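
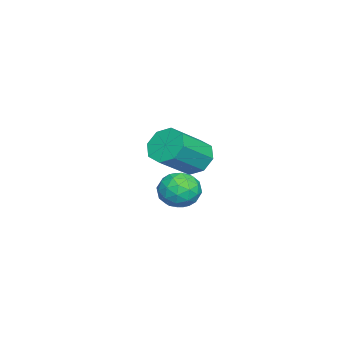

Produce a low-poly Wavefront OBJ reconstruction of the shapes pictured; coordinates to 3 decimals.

v 0.235 -1.925 2.629
v 0.925 -2.238 3.039
v -0.585 -2.382 3.661
v 0.105 -2.695 4.071
v -0.005 -1.843 4.001
v 0.502 -1.56 3.363
v -0.162 -3.06 3.337
v 0.345 -2.777 2.699
v 0.68 -2.94 3.477
v 0.777 -2.188 3.887
v -0.437 -2.432 2.813
v -0.34 -1.68 3.223
v 0.652 -2.042 2.744
v -0.312 -2.578 3.956
v -0.377 -2.078 3.915
v 0.029 -2.262 4.156
v 0.403 -1.643 2.934
v 0.809 -1.827 3.175
v 0.263 -1.595 3.74
v -0.469 -2.793 3.525
v -0.063 -2.977 3.766
v 0.311 -2.358 2.544
v 0.717 -2.542 2.785
v 0.077 -3.025 2.96
v 0.914 -2.638 3.242
v 0.432 -2.906 3.848
v 0.274 -3.121 3.417
v 0.572 -2.955 3.042
v 0.971 -2.196 3.483
v 0.489 -2.464 4.09
v 0.424 -1.963 4.048
v 0.722 -1.797 3.673
v 0.827 -2.608 3.74
v -0.149 -2.156 2.61
v -0.631 -2.424 3.217
v -0.382 -2.823 3.027
v -0.084 -2.657 2.652
v -0.092 -1.714 2.852
v -0.574 -1.982 3.458
v -0.232 -1.665 3.658
v 0.066 -1.499 3.283
v -0.487 -2.012 2.96
v -4.604 -2.873 2.839
v -4.059 -2.962 2.141
v -2.732 -3.797 3.283
v -3.276 -3.707 3.981
v -3.969 -2.371 2.468
v -2.642 -3.206 3.61
v -4.25 -2.074 3.012
v -2.923 -2.909 4.154
v -4.739 -2.245 3.455
v -3.412 -3.08 4.597
v -5.148 -2.783 3.537
v -3.821 -3.618 4.679
v -5.238 -3.374 3.21
v -3.911 -4.209 4.352
v -4.957 -3.671 2.666
v -3.63 -4.506 3.808
v -4.468 -3.5 2.223
v -3.141 -4.335 3.365
f 1 38 17
f 38 12 41
f 17 41 6
f 38 41 17
f 1 17 13
f 17 6 18
f 13 18 2
f 17 18 13
f 1 13 22
f 13 2 23
f 22 23 8
f 13 23 22
f 1 22 34
f 22 8 37
f 34 37 11
f 22 37 34
f 1 34 38
f 34 11 42
f 38 42 12
f 34 42 38
f 2 18 29
f 18 6 32
f 29 32 10
f 18 32 29
f 6 41 19
f 41 12 40
f 19 40 5
f 41 40 19
f 12 42 39
f 42 11 35
f 39 35 3
f 42 35 39
f 11 37 36
f 37 8 24
f 36 24 7
f 37 24 36
f 8 23 28
f 23 2 25
f 28 25 9
f 23 25 28
f 4 30 16
f 30 10 31
f 16 31 5
f 30 31 16
f 4 16 14
f 16 5 15
f 14 15 3
f 16 15 14
f 4 14 21
f 14 3 20
f 21 20 7
f 14 20 21
f 4 21 26
f 21 7 27
f 26 27 9
f 21 27 26
f 4 26 30
f 26 9 33
f 30 33 10
f 26 33 30
f 5 31 19
f 31 10 32
f 19 32 6
f 31 32 19
f 3 15 39
f 15 5 40
f 39 40 12
f 15 40 39
f 7 20 36
f 20 3 35
f 36 35 11
f 20 35 36
f 9 27 28
f 27 7 24
f 28 24 8
f 27 24 28
f 10 33 29
f 33 9 25
f 29 25 2
f 33 25 29
f 44 43 47
f 44 47 45
f 45 47 48
f 45 48 46
f 47 43 49
f 47 49 48
f 48 49 50
f 48 50 46
f 49 43 51
f 49 51 50
f 50 51 52
f 50 52 46
f 51 43 53
f 51 53 52
f 52 53 54
f 52 54 46
f 53 43 55
f 53 55 54
f 54 55 56
f 54 56 46
f 55 43 57
f 55 57 56
f 56 57 58
f 56 58 46
f 57 43 59
f 57 59 58
f 58 59 60
f 58 60 46
f 59 43 44
f 59 44 60
f 60 44 45
f 60 45 46



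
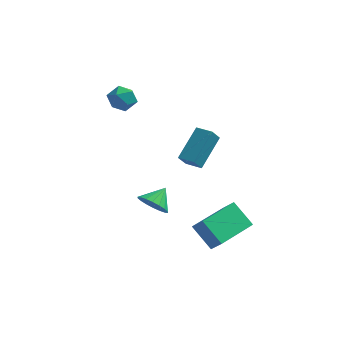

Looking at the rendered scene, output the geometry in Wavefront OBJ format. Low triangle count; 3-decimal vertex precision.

v 1.285 -2.317 -2.104
v 1.809 -2.673 -1.357
v 2.393 -0.557 -2.041
v 2.916 -0.914 -1.293
v 2.244 -2.886 -3.047
v 2.767 -3.243 -2.299
v 3.351 -1.127 -2.983
v 3.875 -1.483 -2.236
v 0.624 -0.339 0.585
v 0.351 -0.742 1.245
v 1.181 1.082 1.682
v 0.908 0.68 2.342
v 1.412 -0.72 0.678
v 1.139 -1.122 1.338
v 1.969 0.702 1.775
v 1.696 0.299 2.435
v -3.677 2.726 2.491
v -3.177 3.098 2.957
v -2.743 2.482 1.683
v -2.243 2.854 2.149
v -2.551 2.175 2.372
v -3.129 2.326 2.871
v -2.791 3.254 1.769
v -3.369 3.405 2.268
v -2.63 3.424 2.511
v -2.481 2.757 2.883
v -3.439 2.823 1.757
v -3.29 2.156 2.129
v -0.835 -0.634 -2.28
v -0.122 -0.704 -2.68
v -0.405 0.194 -1.66
v -0.305 -0.46 -2.88
v -0.592 -0.25 -2.962
v -0.927 -0.117 -2.909
v -1.244 -0.085 -2.73
v -1.48 -0.163 -2.463
v -1.588 -0.334 -2.159
v -1.547 -0.564 -1.879
v -1.365 -0.809 -1.679
v -1.077 -1.018 -1.597
v -0.742 -1.152 -1.65
v -0.425 -1.183 -1.829
v -0.189 -1.106 -2.096
v -0.081 -0.935 -2.4
f 2 4 1
f 5 2 1
f 1 4 3
f 3 5 1
f 2 8 4
f 6 2 5
f 6 8 2
f 4 8 3
f 7 5 3
f 3 8 7
f 7 6 5
f 8 6 7
f 10 12 9
f 13 10 9
f 9 12 11
f 11 13 9
f 10 16 12
f 14 10 13
f 14 16 10
f 12 16 11
f 15 13 11
f 11 16 15
f 15 14 13
f 16 14 15
f 17 28 22
f 17 22 18
f 17 18 24
f 17 24 27
f 17 27 28
f 18 22 26
f 22 28 21
f 28 27 19
f 27 24 23
f 24 18 25
f 20 26 21
f 20 21 19
f 20 19 23
f 20 23 25
f 20 25 26
f 21 26 22
f 19 21 28
f 23 19 27
f 25 23 24
f 26 25 18
f 30 29 32
f 30 32 31
f 32 29 33
f 32 33 31
f 33 29 34
f 33 34 31
f 34 29 35
f 34 35 31
f 35 29 36
f 35 36 31
f 36 29 37
f 36 37 31
f 37 29 38
f 37 38 31
f 38 29 39
f 38 39 31
f 39 29 40
f 39 40 31
f 40 29 41
f 40 41 31
f 41 29 42
f 41 42 31
f 42 29 43
f 42 43 31
f 43 29 44
f 43 44 31
f 44 29 30
f 44 30 31



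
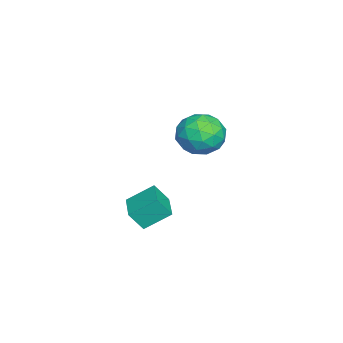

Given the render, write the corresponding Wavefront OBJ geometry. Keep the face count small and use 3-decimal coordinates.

v -4.059 3.824 1.586
v -3.262 3.904 2.283
v -3.578 2.216 1.217
v -2.781 2.296 1.914
v -3.785 2.267 2.258
v -4.083 3.261 2.485
v -2.757 2.859 1.015
v -3.055 3.853 1.242
v -2.457 3.307 1.93
v -3.093 2.941 2.698
v -3.747 3.179 0.802
v -4.383 2.813 1.57
v -3.703 4.005 1.966
v -3.137 2.115 1.534
v -3.727 2.098 1.735
v -3.259 2.145 2.145
v -4.185 3.627 2.086
v -3.717 3.674 2.495
v -4.024 2.712 2.481
v -3.123 2.446 1.005
v -2.655 2.493 1.414
v -3.581 3.975 1.355
v -3.113 4.022 1.765
v -2.816 3.408 1.019
v -2.761 3.701 2.169
v -2.478 2.756 1.952
v -2.465 3.087 1.424
v -2.64 3.671 1.557
v -3.135 3.486 2.62
v -2.852 2.541 2.404
v -3.442 2.524 2.606
v -3.617 3.108 2.739
v -2.662 3.135 2.413
v -3.988 3.579 1.096
v -3.705 2.634 0.88
v -3.223 3.012 0.761
v -3.398 3.596 0.894
v -4.362 3.364 1.548
v -4.079 2.419 1.331
v -4.2 2.449 1.943
v -4.375 3.033 2.076
v -4.178 2.985 1.087
v 0.552 1.544 -0.401
v 0.702 1.018 0.388
v 0.25 2.544 0.323
v 0.4 2.018 1.112
v 1.76 1.902 -0.392
v 1.91 1.376 0.397
v 1.458 2.902 0.332
v 1.608 2.376 1.121
f 1 38 17
f 38 12 41
f 17 41 6
f 38 41 17
f 1 17 13
f 17 6 18
f 13 18 2
f 17 18 13
f 1 13 22
f 13 2 23
f 22 23 8
f 13 23 22
f 1 22 34
f 22 8 37
f 34 37 11
f 22 37 34
f 1 34 38
f 34 11 42
f 38 42 12
f 34 42 38
f 2 18 29
f 18 6 32
f 29 32 10
f 18 32 29
f 6 41 19
f 41 12 40
f 19 40 5
f 41 40 19
f 12 42 39
f 42 11 35
f 39 35 3
f 42 35 39
f 11 37 36
f 37 8 24
f 36 24 7
f 37 24 36
f 8 23 28
f 23 2 25
f 28 25 9
f 23 25 28
f 4 30 16
f 30 10 31
f 16 31 5
f 30 31 16
f 4 16 14
f 16 5 15
f 14 15 3
f 16 15 14
f 4 14 21
f 14 3 20
f 21 20 7
f 14 20 21
f 4 21 26
f 21 7 27
f 26 27 9
f 21 27 26
f 4 26 30
f 26 9 33
f 30 33 10
f 26 33 30
f 5 31 19
f 31 10 32
f 19 32 6
f 31 32 19
f 3 15 39
f 15 5 40
f 39 40 12
f 15 40 39
f 7 20 36
f 20 3 35
f 36 35 11
f 20 35 36
f 9 27 28
f 27 7 24
f 28 24 8
f 27 24 28
f 10 33 29
f 33 9 25
f 29 25 2
f 33 25 29
f 44 46 43
f 47 44 43
f 43 46 45
f 45 47 43
f 44 50 46
f 48 44 47
f 48 50 44
f 46 50 45
f 49 47 45
f 45 50 49
f 49 48 47
f 50 48 49



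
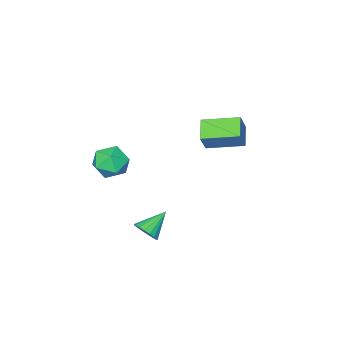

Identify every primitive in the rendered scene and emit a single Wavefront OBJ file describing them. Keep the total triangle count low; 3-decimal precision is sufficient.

v 3.472 0.175 -1.156
v 3.819 -0.091 -0.648
v 2.308 0.205 -0.344
v 3.856 0.202 -0.607
v 3.816 0.49 -0.675
v 3.708 0.715 -0.838
v 3.554 0.833 -1.064
v 3.383 0.821 -1.308
v 3.23 0.681 -1.522
v 3.125 0.44 -1.664
v 3.089 0.147 -1.705
v 3.128 -0.14 -1.637
v 3.236 -0.366 -1.474
v 3.391 -0.484 -1.248
v 3.561 -0.472 -1.004
v 3.714 -0.331 -0.79
v 2.142 -2.692 0.623
v 2.917 -2.398 1.141
v 2.163 -4.082 1.379
v 2.938 -3.788 1.897
v 2.065 -3.375 2.048
v 2.052 -2.516 1.58
v 3.028 -3.964 0.94
v 3.015 -3.105 0.472
v 3.465 -3.184 1.336
v 2.87 -2.82 2.021
v 2.21 -3.66 0.499
v 1.615 -3.296 1.184
v -1.829 -1.685 0.966
v -2.576 -2.453 1.549
v -2.999 -0.282 1.315
v -3.746 -1.05 1.898
v -1.274 -1.47 1.962
v -2.021 -2.238 2.545
v -2.444 -0.067 2.311
v -3.191 -0.835 2.894
f 2 1 4
f 2 4 3
f 4 1 5
f 4 5 3
f 5 1 6
f 5 6 3
f 6 1 7
f 6 7 3
f 7 1 8
f 7 8 3
f 8 1 9
f 8 9 3
f 9 1 10
f 9 10 3
f 10 1 11
f 10 11 3
f 11 1 12
f 11 12 3
f 12 1 13
f 12 13 3
f 13 1 14
f 13 14 3
f 14 1 15
f 14 15 3
f 15 1 16
f 15 16 3
f 16 1 2
f 16 2 3
f 17 28 22
f 17 22 18
f 17 18 24
f 17 24 27
f 17 27 28
f 18 22 26
f 22 28 21
f 28 27 19
f 27 24 23
f 24 18 25
f 20 26 21
f 20 21 19
f 20 19 23
f 20 23 25
f 20 25 26
f 21 26 22
f 19 21 28
f 23 19 27
f 25 23 24
f 26 25 18
f 30 32 29
f 33 30 29
f 29 32 31
f 31 33 29
f 30 36 32
f 34 30 33
f 34 36 30
f 32 36 31
f 35 33 31
f 31 36 35
f 35 34 33
f 36 34 35



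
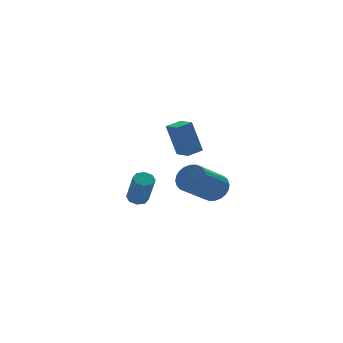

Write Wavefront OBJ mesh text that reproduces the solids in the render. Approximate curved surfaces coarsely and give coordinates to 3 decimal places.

v 3.668 2.119 -3.572
v 3.221 2.485 -1.615
v 3.623 3.198 -3.784
v 3.176 3.563 -1.827
v 4.604 2.197 -3.373
v 4.157 2.562 -1.416
v 4.559 3.275 -3.585
v 4.112 3.641 -1.628
v 1.991 -3.251 -3.664
v 2.411 -3.006 -2.943
v 0.729 -3.624 -1.754
v 0.309 -3.869 -2.476
v 2.247 -2.72 -3.025
v 0.566 -3.338 -1.836
v 2.045 -2.514 -3.204
v 0.364 -3.133 -2.016
v 1.835 -2.421 -3.453
v 0.153 -3.04 -2.265
v 1.648 -2.454 -3.735
v -0.034 -3.073 -2.547
v 1.513 -2.609 -4.006
v -0.168 -3.227 -2.817
v 1.451 -2.861 -4.224
v -0.23 -3.479 -3.036
v 1.472 -3.172 -4.358
v -0.21 -3.791 -3.17
v 1.571 -3.496 -4.386
v -0.111 -4.114 -3.197
v 1.734 -3.782 -4.304
v 0.053 -4.4 -3.115
v 1.936 -3.987 -4.124
v 0.255 -4.606 -2.936
v 2.147 -4.08 -3.875
v 0.465 -4.699 -2.687
v 2.334 -4.047 -3.593
v 0.652 -4.666 -2.405
v 2.468 -3.893 -3.323
v 0.787 -4.511 -2.134
v 2.53 -3.641 -3.104
v 0.849 -4.259 -1.916
v 2.51 -3.329 -2.97
v 0.828 -3.948 -1.782
v -1.106 -1.154 -4.463
v -0.842 -0.728 -4.214
v -0.949 -1.6 -2.608
v -1.214 -2.026 -2.857
v -1.267 -0.678 -4.215
v -1.375 -1.55 -2.61
v -1.599 -0.907 -4.362
v -1.706 -1.779 -2.756
v -1.642 -1.281 -4.567
v -1.749 -2.153 -2.962
v -1.371 -1.58 -4.712
v -1.478 -2.452 -3.106
v -0.945 -1.63 -4.71
v -1.053 -2.502 -3.105
v -0.614 -1.401 -4.564
v -0.721 -2.273 -2.958
v -0.571 -1.027 -4.358
v -0.678 -1.899 -2.753
f 2 4 1
f 5 2 1
f 1 4 3
f 3 5 1
f 2 8 4
f 6 2 5
f 6 8 2
f 4 8 3
f 7 5 3
f 3 8 7
f 7 6 5
f 8 6 7
f 10 9 13
f 10 13 11
f 11 13 14
f 11 14 12
f 13 9 15
f 13 15 14
f 14 15 16
f 14 16 12
f 15 9 17
f 15 17 16
f 16 17 18
f 16 18 12
f 17 9 19
f 17 19 18
f 18 19 20
f 18 20 12
f 19 9 21
f 19 21 20
f 20 21 22
f 20 22 12
f 21 9 23
f 21 23 22
f 22 23 24
f 22 24 12
f 23 9 25
f 23 25 24
f 24 25 26
f 24 26 12
f 25 9 27
f 25 27 26
f 26 27 28
f 26 28 12
f 27 9 29
f 27 29 28
f 28 29 30
f 28 30 12
f 29 9 31
f 29 31 30
f 30 31 32
f 30 32 12
f 31 9 33
f 31 33 32
f 32 33 34
f 32 34 12
f 33 9 35
f 33 35 34
f 34 35 36
f 34 36 12
f 35 9 37
f 35 37 36
f 36 37 38
f 36 38 12
f 37 9 39
f 37 39 38
f 38 39 40
f 38 40 12
f 39 9 41
f 39 41 40
f 40 41 42
f 40 42 12
f 41 9 10
f 41 10 42
f 42 10 11
f 42 11 12
f 44 43 47
f 44 47 45
f 45 47 48
f 45 48 46
f 47 43 49
f 47 49 48
f 48 49 50
f 48 50 46
f 49 43 51
f 49 51 50
f 50 51 52
f 50 52 46
f 51 43 53
f 51 53 52
f 52 53 54
f 52 54 46
f 53 43 55
f 53 55 54
f 54 55 56
f 54 56 46
f 55 43 57
f 55 57 56
f 56 57 58
f 56 58 46
f 57 43 59
f 57 59 58
f 58 59 60
f 58 60 46
f 59 43 44
f 59 44 60
f 60 44 45
f 60 45 46



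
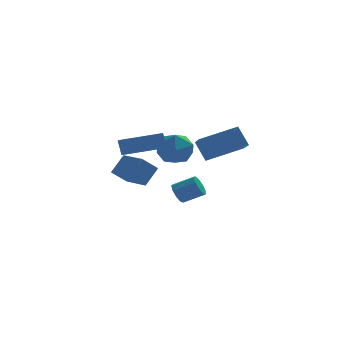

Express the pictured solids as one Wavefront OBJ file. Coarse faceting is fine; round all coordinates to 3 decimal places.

v 0.275 -0.213 1.271
v 2.305 -0.033 1.891
v 0.357 0.808 0.706
v 2.387 0.988 1.326
v 0.653 -0.828 0.214
v 2.683 -0.648 0.834
v 0.735 0.193 -0.351
v 2.765 0.373 0.269
v -1.102 2.733 -0.033
v -0.54 3.682 0.19
v 0.28 2.158 -1.07
v 0.842 3.107 -0.847
v 0.677 2.347 -0.034
v -0.176 2.702 0.607
v -0.084 3.138 -1.487
v -0.937 3.493 -0.846
v 0.09 3.932 -0.709
v 0.56 3.443 0.189
v -0.82 2.397 -1.069
v -0.35 1.908 -0.171
v -2.092 1.07 -2.105
v -2.946 0.815 -1.302
v -2.717 2.506 -2.314
v -3.571 2.251 -1.511
v -1.349 1.529 -1.169
v -2.203 1.274 -0.366
v -1.974 2.965 -1.378
v -2.828 2.71 -0.575
v -4.347 -3.979 2.007
v -4.452 -3.643 2.824
v -4.161 -3.006 1.63
v -4.265 -2.669 2.448
v -2.295 -4.231 2.372
v -2.399 -3.894 3.19
v -2.108 -3.257 1.996
v -2.213 -2.921 2.813
v 0.018 3.004 -3.623
v 0.265 2.78 -4.193
v 1.349 2.433 -3.587
v 1.102 2.656 -3.017
v 0.373 3.215 -4.138
v 1.457 2.867 -3.532
v 0.315 3.551 -3.841
v 1.4 3.203 -3.235
v 0.118 3.631 -3.443
v 1.203 3.283 -2.837
v -0.126 3.417 -3.129
v 0.959 3.07 -2.523
v -0.303 3.011 -3.046
v 0.782 2.663 -2.44
v -0.33 2.6 -3.233
v 0.755 2.253 -2.627
v -0.194 2.379 -3.602
v 0.89 2.031 -2.996
v 0.041 2.45 -3.982
v 1.125 2.102 -3.376
f 2 4 1
f 5 2 1
f 1 4 3
f 3 5 1
f 2 8 4
f 6 2 5
f 6 8 2
f 4 8 3
f 7 5 3
f 3 8 7
f 7 6 5
f 8 6 7
f 9 20 14
f 9 14 10
f 9 10 16
f 9 16 19
f 9 19 20
f 10 14 18
f 14 20 13
f 20 19 11
f 19 16 15
f 16 10 17
f 12 18 13
f 12 13 11
f 12 11 15
f 12 15 17
f 12 17 18
f 13 18 14
f 11 13 20
f 15 11 19
f 17 15 16
f 18 17 10
f 22 24 21
f 25 22 21
f 21 24 23
f 23 25 21
f 22 28 24
f 26 22 25
f 26 28 22
f 24 28 23
f 27 25 23
f 23 28 27
f 27 26 25
f 28 26 27
f 30 32 29
f 33 30 29
f 29 32 31
f 31 33 29
f 30 36 32
f 34 30 33
f 34 36 30
f 32 36 31
f 35 33 31
f 31 36 35
f 35 34 33
f 36 34 35
f 38 37 41
f 38 41 39
f 39 41 42
f 39 42 40
f 41 37 43
f 41 43 42
f 42 43 44
f 42 44 40
f 43 37 45
f 43 45 44
f 44 45 46
f 44 46 40
f 45 37 47
f 45 47 46
f 46 47 48
f 46 48 40
f 47 37 49
f 47 49 48
f 48 49 50
f 48 50 40
f 49 37 51
f 49 51 50
f 50 51 52
f 50 52 40
f 51 37 53
f 51 53 52
f 52 53 54
f 52 54 40
f 53 37 55
f 53 55 54
f 54 55 56
f 54 56 40
f 55 37 38
f 55 38 56
f 56 38 39
f 56 39 40



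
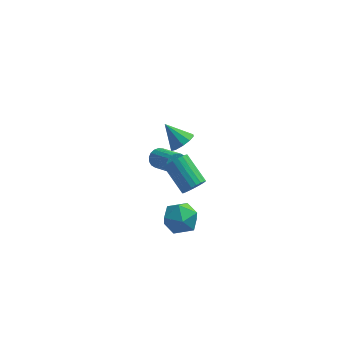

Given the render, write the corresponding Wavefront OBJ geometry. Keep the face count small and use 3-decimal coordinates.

v -1.479 -4.077 2.131
v -0.95 -4.048 2.634
v -1.932 -2.733 3.591
v -2.461 -2.763 3.089
v -0.86 -3.837 2.435
v -1.842 -2.522 3.393
v -0.878 -3.667 2.184
v -1.86 -2.352 3.142
v -0.999 -3.568 1.924
v -1.981 -2.253 2.882
v -1.203 -3.557 1.7
v -2.185 -2.242 2.657
v -1.455 -3.636 1.55
v -2.437 -2.321 2.508
v -1.711 -3.792 1.501
v -2.693 -2.477 2.458
v -1.927 -3.997 1.561
v -2.909 -2.682 2.518
v -2.066 -4.215 1.719
v -3.047 -2.9 2.677
v -2.103 -4.41 1.949
v -3.085 -3.095 2.906
v -2.032 -4.548 2.21
v -3.014 -3.233 3.168
v -1.865 -4.604 2.458
v -2.847 -3.289 3.415
v -1.632 -4.569 2.649
v -2.614 -3.254 3.606
v -1.373 -4.449 2.751
v -2.355 -3.134 3.708
v -1.131 -4.265 2.745
v -2.113 -2.95 3.703
v -2.094 -0.223 1.971
v -1.498 0.272 2.209
v -3.046 0.423 3.009
v -1.748 0.498 1.839
v -2.13 0.449 1.52
v -2.498 0.143 1.372
v -2.712 -0.302 1.453
v -2.689 -0.717 1.732
v -2.439 -0.944 2.102
v -2.057 -0.895 2.422
v -1.689 -0.589 2.57
v -1.476 -0.144 2.488
v -3.422 4.196 -4.367
v -3.14 3.968 -4.942
v -2.096 2.497 -3.849
v -2.378 2.724 -3.273
v -2.943 4.178 -4.849
v -1.898 2.706 -3.755
v -2.841 4.391 -4.66
v -1.796 2.919 -3.566
v -2.853 4.565 -4.413
v -1.809 3.094 -3.319
v -2.979 4.667 -4.157
v -1.934 3.195 -3.063
v -3.192 4.675 -3.942
v -2.148 3.203 -2.849
v -3.451 4.588 -3.812
v -2.406 3.116 -2.718
v -3.704 4.423 -3.791
v -2.66 2.952 -2.698
v -3.902 4.214 -3.885
v -2.857 2.742 -2.791
v -4.004 4.001 -4.074
v -2.959 2.529 -2.98
v -3.991 3.826 -4.321
v -2.947 2.355 -3.227
v -3.866 3.725 -4.577
v -2.821 2.253 -3.483
v -3.652 3.717 -4.791
v -2.608 2.245 -3.698
v -3.394 3.804 -4.922
v -2.349 2.332 -3.828
v -1.812 -2.089 -1.682
v -1.3 -2.648 -2.513
v -3.08 -3.392 -1.587
v -2.568 -3.951 -2.418
v -2.077 -3.869 -1.409
v -1.294 -3.064 -1.467
v -3.086 -2.976 -2.633
v -2.303 -2.171 -2.691
v -2.087 -3.196 -3.1
v -1.464 -3.749 -2.344
v -2.916 -2.291 -1.756
v -2.293 -2.844 -1
f 2 1 5
f 2 5 3
f 3 5 6
f 3 6 4
f 5 1 7
f 5 7 6
f 6 7 8
f 6 8 4
f 7 1 9
f 7 9 8
f 8 9 10
f 8 10 4
f 9 1 11
f 9 11 10
f 10 11 12
f 10 12 4
f 11 1 13
f 11 13 12
f 12 13 14
f 12 14 4
f 13 1 15
f 13 15 14
f 14 15 16
f 14 16 4
f 15 1 17
f 15 17 16
f 16 17 18
f 16 18 4
f 17 1 19
f 17 19 18
f 18 19 20
f 18 20 4
f 19 1 21
f 19 21 20
f 20 21 22
f 20 22 4
f 21 1 23
f 21 23 22
f 22 23 24
f 22 24 4
f 23 1 25
f 23 25 24
f 24 25 26
f 24 26 4
f 25 1 27
f 25 27 26
f 26 27 28
f 26 28 4
f 27 1 29
f 27 29 28
f 28 29 30
f 28 30 4
f 29 1 31
f 29 31 30
f 30 31 32
f 30 32 4
f 31 1 2
f 31 2 32
f 32 2 3
f 32 3 4
f 34 33 36
f 34 36 35
f 36 33 37
f 36 37 35
f 37 33 38
f 37 38 35
f 38 33 39
f 38 39 35
f 39 33 40
f 39 40 35
f 40 33 41
f 40 41 35
f 41 33 42
f 41 42 35
f 42 33 43
f 42 43 35
f 43 33 44
f 43 44 35
f 44 33 34
f 44 34 35
f 46 45 49
f 46 49 47
f 47 49 50
f 47 50 48
f 49 45 51
f 49 51 50
f 50 51 52
f 50 52 48
f 51 45 53
f 51 53 52
f 52 53 54
f 52 54 48
f 53 45 55
f 53 55 54
f 54 55 56
f 54 56 48
f 55 45 57
f 55 57 56
f 56 57 58
f 56 58 48
f 57 45 59
f 57 59 58
f 58 59 60
f 58 60 48
f 59 45 61
f 59 61 60
f 60 61 62
f 60 62 48
f 61 45 63
f 61 63 62
f 62 63 64
f 62 64 48
f 63 45 65
f 63 65 64
f 64 65 66
f 64 66 48
f 65 45 67
f 65 67 66
f 66 67 68
f 66 68 48
f 67 45 69
f 67 69 68
f 68 69 70
f 68 70 48
f 69 45 71
f 69 71 70
f 70 71 72
f 70 72 48
f 71 45 73
f 71 73 72
f 72 73 74
f 72 74 48
f 73 45 46
f 73 46 74
f 74 46 47
f 74 47 48
f 75 86 80
f 75 80 76
f 75 76 82
f 75 82 85
f 75 85 86
f 76 80 84
f 80 86 79
f 86 85 77
f 85 82 81
f 82 76 83
f 78 84 79
f 78 79 77
f 78 77 81
f 78 81 83
f 78 83 84
f 79 84 80
f 77 79 86
f 81 77 85
f 83 81 82
f 84 83 76



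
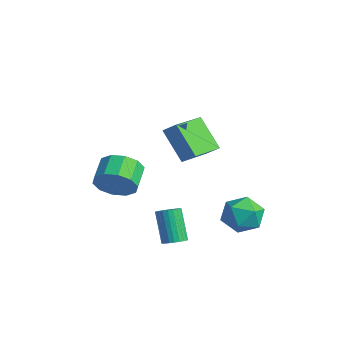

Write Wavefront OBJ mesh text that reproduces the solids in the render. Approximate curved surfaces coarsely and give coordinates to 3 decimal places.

v 3.314 3.191 -2.104
v 4.292 2.841 -1.797
v 2.568 2.179 -0.883
v 3.546 1.829 -0.576
v 3.254 2.854 -0.385
v 3.714 3.479 -1.14
v 3.146 1.541 -1.54
v 3.606 2.166 -2.295
v 4.188 1.821 -1.449
v 4.255 2.632 -0.735
v 2.605 2.388 -1.945
v 2.672 3.199 -1.231
v 3.596 -0.693 3.082
v 2.398 -0.943 4.496
v 2.766 1.014 2.681
v 1.568 0.763 4.095
v 4.112 -0.323 3.585
v 2.914 -0.574 4.999
v 3.282 1.383 3.184
v 2.084 1.133 4.598
v 3.271 -0.85 -2.094
v 3.701 -1.114 -1.808
v 2.818 -0.934 -0.319
v 2.389 -0.67 -0.606
v 3.766 -0.898 -1.795
v 2.883 -0.717 -0.307
v 3.756 -0.674 -1.829
v 2.873 -0.494 -0.34
v 3.672 -0.477 -1.902
v 2.789 -0.297 -0.413
v 3.527 -0.337 -2.005
v 2.644 -0.157 -0.516
v 3.343 -0.275 -2.122
v 2.461 -0.095 -0.633
v 3.148 -0.301 -2.234
v 2.266 -0.12 -0.745
v 2.972 -0.41 -2.325
v 2.09 -0.23 -0.836
v 2.842 -0.586 -2.381
v 1.959 -0.406 -0.892
v 2.777 -0.803 -2.393
v 1.894 -0.622 -0.905
v 2.787 -1.026 -2.36
v 1.904 -0.846 -0.871
v 2.871 -1.223 -2.287
v 1.988 -1.043 -0.798
v 3.016 -1.363 -2.184
v 2.133 -1.183 -0.695
v 3.199 -1.425 -2.067
v 2.317 -1.245 -0.578
v 3.394 -1.4 -1.955
v 2.512 -1.219 -0.466
v 3.57 -1.29 -1.864
v 2.688 -1.11 -0.375
v -0.003 -2.006 0.144
v 0.76 -1.614 0.749
v -0.093 -0.803 1.301
v -0.857 -1.194 0.696
v 0.738 -1.265 0.202
v -0.115 -0.454 0.754
v 0.433 -1.199 -0.366
v -0.42 -0.388 0.185
v -0.038 -1.441 -0.74
v -0.892 -0.63 -0.189
v -0.497 -1.899 -0.776
v -1.35 -1.088 -0.225
v -0.767 -2.397 -0.461
v -1.62 -1.586 0.091
v -0.745 -2.746 0.086
v -1.598 -1.935 0.638
v -0.44 -2.812 0.655
v -1.293 -2.001 1.206
v 0.032 -2.57 1.029
v -0.822 -1.759 1.58
v 0.49 -2.112 1.065
v -0.363 -1.301 1.616
f 1 12 6
f 1 6 2
f 1 2 8
f 1 8 11
f 1 11 12
f 2 6 10
f 6 12 5
f 12 11 3
f 11 8 7
f 8 2 9
f 4 10 5
f 4 5 3
f 4 3 7
f 4 7 9
f 4 9 10
f 5 10 6
f 3 5 12
f 7 3 11
f 9 7 8
f 10 9 2
f 14 16 13
f 17 14 13
f 13 16 15
f 15 17 13
f 14 20 16
f 18 14 17
f 18 20 14
f 16 20 15
f 19 17 15
f 15 20 19
f 19 18 17
f 20 18 19
f 22 21 25
f 22 25 23
f 23 25 26
f 23 26 24
f 25 21 27
f 25 27 26
f 26 27 28
f 26 28 24
f 27 21 29
f 27 29 28
f 28 29 30
f 28 30 24
f 29 21 31
f 29 31 30
f 30 31 32
f 30 32 24
f 31 21 33
f 31 33 32
f 32 33 34
f 32 34 24
f 33 21 35
f 33 35 34
f 34 35 36
f 34 36 24
f 35 21 37
f 35 37 36
f 36 37 38
f 36 38 24
f 37 21 39
f 37 39 38
f 38 39 40
f 38 40 24
f 39 21 41
f 39 41 40
f 40 41 42
f 40 42 24
f 41 21 43
f 41 43 42
f 42 43 44
f 42 44 24
f 43 21 45
f 43 45 44
f 44 45 46
f 44 46 24
f 45 21 47
f 45 47 46
f 46 47 48
f 46 48 24
f 47 21 49
f 47 49 48
f 48 49 50
f 48 50 24
f 49 21 51
f 49 51 50
f 50 51 52
f 50 52 24
f 51 21 53
f 51 53 52
f 52 53 54
f 52 54 24
f 53 21 22
f 53 22 54
f 54 22 23
f 54 23 24
f 56 55 59
f 56 59 57
f 57 59 60
f 57 60 58
f 59 55 61
f 59 61 60
f 60 61 62
f 60 62 58
f 61 55 63
f 61 63 62
f 62 63 64
f 62 64 58
f 63 55 65
f 63 65 64
f 64 65 66
f 64 66 58
f 65 55 67
f 65 67 66
f 66 67 68
f 66 68 58
f 67 55 69
f 67 69 68
f 68 69 70
f 68 70 58
f 69 55 71
f 69 71 70
f 70 71 72
f 70 72 58
f 71 55 73
f 71 73 72
f 72 73 74
f 72 74 58
f 73 55 75
f 73 75 74
f 74 75 76
f 74 76 58
f 75 55 56
f 75 56 76
f 76 56 57
f 76 57 58



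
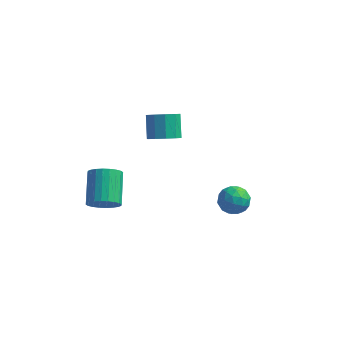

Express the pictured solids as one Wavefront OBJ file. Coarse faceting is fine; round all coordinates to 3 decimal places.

v 3.468 0.611 -2.231
v 4.015 0.834 -1.603
v 2.945 -0.394 -1.417
v 3.492 -0.171 -0.789
v 2.847 0.358 -1.008
v 3.17 0.979 -1.51
v 3.79 -0.539 -1.51
v 4.113 0.082 -2.012
v 4.214 0.124 -1.157
v 3.631 0.678 -0.847
v 3.329 -0.238 -2.173
v 2.746 0.316 -1.863
v 3.788 0.811 -1.988
v 3.172 -0.371 -1.032
v 2.793 -0.06 -1.16
v 3.115 0.071 -0.791
v 3.291 0.896 -1.934
v 3.612 1.027 -1.565
v 2.926 0.747 -1.215
v 3.348 -0.587 -1.455
v 3.669 -0.456 -1.086
v 3.845 0.369 -2.229
v 4.167 0.5 -1.86
v 4.034 -0.307 -1.805
v 4.226 0.524 -1.357
v 3.918 -0.066 -0.879
v 4.093 -0.283 -1.302
v 4.284 0.082 -1.598
v 3.883 0.85 -1.175
v 3.576 0.259 -0.697
v 3.196 0.57 -0.825
v 3.387 0.935 -1.12
v 4 0.433 -0.913
v 3.384 0.181 -2.323
v 3.077 -0.41 -1.845
v 3.573 -0.495 -1.9
v 3.764 -0.13 -2.195
v 3.042 0.506 -2.141
v 2.734 -0.084 -1.663
v 2.676 0.358 -1.422
v 2.867 0.723 -1.718
v 2.96 0.007 -2.107
v -2.64 -1.369 -2.273
v -2.267 -1.714 -1.554
v -2.728 -0.156 -0.568
v -3.1 0.189 -1.287
v -2.002 -1.547 -1.694
v -2.462 0.011 -0.708
v -1.833 -1.353 -1.921
v -2.294 0.205 -0.936
v -1.787 -1.161 -2.203
v -2.248 0.396 -1.217
v -1.871 -1.001 -2.495
v -2.332 0.556 -1.509
v -2.072 -0.897 -2.753
v -2.533 0.66 -1.767
v -2.36 -0.865 -2.938
v -2.82 0.693 -1.952
v -2.69 -0.91 -3.022
v -3.15 0.648 -2.036
v -3.012 -1.024 -2.992
v -3.473 0.534 -2.006
v -3.278 -1.191 -2.852
v -3.738 0.367 -1.866
v -3.446 -1.385 -2.624
v -3.907 0.173 -1.639
v -3.492 -1.576 -2.343
v -3.953 -0.019 -1.357
v -3.408 -1.736 -2.051
v -3.869 -0.179 -1.065
v -3.207 -1.84 -1.793
v -3.668 -0.283 -0.807
v -2.92 -1.873 -1.608
v -3.38 -0.315 -0.622
v -2.59 -1.828 -1.524
v -3.05 -0.27 -0.538
v -1.003 3.055 -0.565
v -0.298 2.804 -0.101
v -0.652 3.715 0.929
v -1.357 3.965 0.465
v -0.151 3.221 -0.419
v -0.506 4.132 0.611
v -0.329 3.574 -0.792
v -0.684 4.485 0.238
v -0.765 3.728 -1.079
v -1.12 4.639 -0.049
v -1.292 3.626 -1.169
v -1.646 4.536 -0.139
v -1.708 3.305 -1.029
v -2.062 4.216 0.001
v -1.854 2.888 -0.711
v -2.209 3.799 0.319
v -1.676 2.535 -0.338
v -2.031 3.446 0.692
v -1.24 2.381 -0.051
v -1.595 3.292 0.979
v -0.714 2.484 0.039
v -1.068 3.394 1.069
f 1 38 17
f 38 12 41
f 17 41 6
f 38 41 17
f 1 17 13
f 17 6 18
f 13 18 2
f 17 18 13
f 1 13 22
f 13 2 23
f 22 23 8
f 13 23 22
f 1 22 34
f 22 8 37
f 34 37 11
f 22 37 34
f 1 34 38
f 34 11 42
f 38 42 12
f 34 42 38
f 2 18 29
f 18 6 32
f 29 32 10
f 18 32 29
f 6 41 19
f 41 12 40
f 19 40 5
f 41 40 19
f 12 42 39
f 42 11 35
f 39 35 3
f 42 35 39
f 11 37 36
f 37 8 24
f 36 24 7
f 37 24 36
f 8 23 28
f 23 2 25
f 28 25 9
f 23 25 28
f 4 30 16
f 30 10 31
f 16 31 5
f 30 31 16
f 4 16 14
f 16 5 15
f 14 15 3
f 16 15 14
f 4 14 21
f 14 3 20
f 21 20 7
f 14 20 21
f 4 21 26
f 21 7 27
f 26 27 9
f 21 27 26
f 4 26 30
f 26 9 33
f 30 33 10
f 26 33 30
f 5 31 19
f 31 10 32
f 19 32 6
f 31 32 19
f 3 15 39
f 15 5 40
f 39 40 12
f 15 40 39
f 7 20 36
f 20 3 35
f 36 35 11
f 20 35 36
f 9 27 28
f 27 7 24
f 28 24 8
f 27 24 28
f 10 33 29
f 33 9 25
f 29 25 2
f 33 25 29
f 44 43 47
f 44 47 45
f 45 47 48
f 45 48 46
f 47 43 49
f 47 49 48
f 48 49 50
f 48 50 46
f 49 43 51
f 49 51 50
f 50 51 52
f 50 52 46
f 51 43 53
f 51 53 52
f 52 53 54
f 52 54 46
f 53 43 55
f 53 55 54
f 54 55 56
f 54 56 46
f 55 43 57
f 55 57 56
f 56 57 58
f 56 58 46
f 57 43 59
f 57 59 58
f 58 59 60
f 58 60 46
f 59 43 61
f 59 61 60
f 60 61 62
f 60 62 46
f 61 43 63
f 61 63 62
f 62 63 64
f 62 64 46
f 63 43 65
f 63 65 64
f 64 65 66
f 64 66 46
f 65 43 67
f 65 67 66
f 66 67 68
f 66 68 46
f 67 43 69
f 67 69 68
f 68 69 70
f 68 70 46
f 69 43 71
f 69 71 70
f 70 71 72
f 70 72 46
f 71 43 73
f 71 73 72
f 72 73 74
f 72 74 46
f 73 43 75
f 73 75 74
f 74 75 76
f 74 76 46
f 75 43 44
f 75 44 76
f 76 44 45
f 76 45 46
f 78 77 81
f 78 81 79
f 79 81 82
f 79 82 80
f 81 77 83
f 81 83 82
f 82 83 84
f 82 84 80
f 83 77 85
f 83 85 84
f 84 85 86
f 84 86 80
f 85 77 87
f 85 87 86
f 86 87 88
f 86 88 80
f 87 77 89
f 87 89 88
f 88 89 90
f 88 90 80
f 89 77 91
f 89 91 90
f 90 91 92
f 90 92 80
f 91 77 93
f 91 93 92
f 92 93 94
f 92 94 80
f 93 77 95
f 93 95 94
f 94 95 96
f 94 96 80
f 95 77 97
f 95 97 96
f 96 97 98
f 96 98 80
f 97 77 78
f 97 78 98
f 98 78 79
f 98 79 80



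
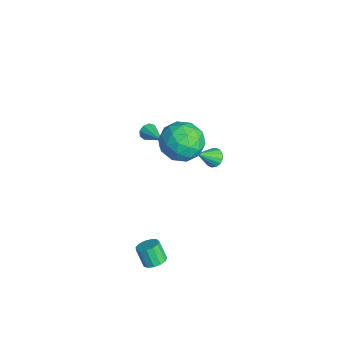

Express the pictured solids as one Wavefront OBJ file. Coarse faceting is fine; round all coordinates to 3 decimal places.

v 3.562 -0.786 -4.327
v 3.967 -1.264 -4.257
v 3.483 -1.531 -3.283
v 3.078 -1.054 -3.353
v 4.118 -0.981 -4.104
v 3.634 -1.248 -3.13
v 4.093 -0.637 -4.022
v 3.609 -0.904 -3.048
v 3.899 -0.34 -4.037
v 3.415 -0.607 -3.063
v 3.598 -0.185 -4.144
v 3.114 -0.452 -3.17
v 3.286 -0.221 -4.309
v 2.801 -0.488 -3.335
v 3.061 -0.436 -4.48
v 2.577 -0.703 -3.506
v 2.996 -0.763 -4.602
v 2.512 -1.03 -3.628
v 3.11 -1.097 -4.637
v 2.626 -1.365 -3.663
v 3.368 -1.333 -4.573
v 2.884 -1.6 -3.599
v 3.687 -1.395 -4.432
v 3.203 -1.662 -3.457
v -4.103 0.833 -1.595
v -3.877 0.56 -1.989
v -2.737 1.227 -1.085
v -3.936 0.902 -2.094
v -4.074 1.212 -1.965
v -4.225 1.345 -1.663
v -4.319 1.238 -1.33
v -4.312 0.942 -1.12
v -4.207 0.595 -1.133
v -4.054 0.36 -1.362
v -3.923 0.346 -1.7
v 0.65 1.993 3.087
v 1.521 2.019 2.203
v -0.461 0.761 1.957
v 0.41 0.787 1.073
v 0.638 0.217 2.151
v 1.324 0.979 2.85
v -0.264 1.801 1.31
v 0.422 2.563 2.009
v 0.955 1.901 1.105
v 1.513 0.922 1.625
v -0.453 1.858 2.535
v 0.105 0.879 3.055
v 1.183 2.114 2.744
v -0.123 0.666 1.416
v 0.011 0.331 2.05
v 0.523 0.346 1.53
v 1.068 1.503 3.124
v 1.579 1.518 2.605
v 1.06 0.459 2.574
v -0.519 1.262 1.555
v -0.008 1.277 1.036
v 0.537 2.434 2.63
v 1.049 2.449 2.11
v -0 2.321 1.586
v 1.362 2.06 1.579
v 0.709 1.336 0.915
v 0.313 1.932 1.054
v 0.717 2.38 1.465
v 1.69 1.485 1.885
v 1.037 0.76 1.22
v 1.171 0.425 1.854
v 1.574 0.873 2.265
v 1.358 1.415 1.239
v 0.023 2.02 2.94
v -0.63 1.295 2.275
v -0.514 1.907 1.895
v -0.111 2.355 2.306
v 0.351 1.444 3.245
v -0.302 0.72 2.581
v 0.343 0.4 2.695
v 0.747 0.848 3.106
v -0.298 1.365 2.921
v -1.882 3.776 -2.431
v -1.314 3.968 -2.42
v -1.558 2.764 -1.489
v -1.457 4.13 -2.197
v -1.715 4.196 -2.037
v -2.017 4.15 -1.982
v -2.283 4.004 -2.048
v -2.442 3.797 -2.216
v -2.45 3.584 -2.442
v -2.307 3.422 -2.665
v -2.049 3.355 -2.825
v -1.747 3.401 -2.88
v -1.481 3.547 -2.814
v -1.322 3.755 -2.646
f 2 1 5
f 2 5 3
f 3 5 6
f 3 6 4
f 5 1 7
f 5 7 6
f 6 7 8
f 6 8 4
f 7 1 9
f 7 9 8
f 8 9 10
f 8 10 4
f 9 1 11
f 9 11 10
f 10 11 12
f 10 12 4
f 11 1 13
f 11 13 12
f 12 13 14
f 12 14 4
f 13 1 15
f 13 15 14
f 14 15 16
f 14 16 4
f 15 1 17
f 15 17 16
f 16 17 18
f 16 18 4
f 17 1 19
f 17 19 18
f 18 19 20
f 18 20 4
f 19 1 21
f 19 21 20
f 20 21 22
f 20 22 4
f 21 1 23
f 21 23 22
f 22 23 24
f 22 24 4
f 23 1 2
f 23 2 24
f 24 2 3
f 24 3 4
f 26 25 28
f 26 28 27
f 28 25 29
f 28 29 27
f 29 25 30
f 29 30 27
f 30 25 31
f 30 31 27
f 31 25 32
f 31 32 27
f 32 25 33
f 32 33 27
f 33 25 34
f 33 34 27
f 34 25 35
f 34 35 27
f 35 25 26
f 35 26 27
f 36 73 52
f 73 47 76
f 52 76 41
f 73 76 52
f 36 52 48
f 52 41 53
f 48 53 37
f 52 53 48
f 36 48 57
f 48 37 58
f 57 58 43
f 48 58 57
f 36 57 69
f 57 43 72
f 69 72 46
f 57 72 69
f 36 69 73
f 69 46 77
f 73 77 47
f 69 77 73
f 37 53 64
f 53 41 67
f 64 67 45
f 53 67 64
f 41 76 54
f 76 47 75
f 54 75 40
f 76 75 54
f 47 77 74
f 77 46 70
f 74 70 38
f 77 70 74
f 46 72 71
f 72 43 59
f 71 59 42
f 72 59 71
f 43 58 63
f 58 37 60
f 63 60 44
f 58 60 63
f 39 65 51
f 65 45 66
f 51 66 40
f 65 66 51
f 39 51 49
f 51 40 50
f 49 50 38
f 51 50 49
f 39 49 56
f 49 38 55
f 56 55 42
f 49 55 56
f 39 56 61
f 56 42 62
f 61 62 44
f 56 62 61
f 39 61 65
f 61 44 68
f 65 68 45
f 61 68 65
f 40 66 54
f 66 45 67
f 54 67 41
f 66 67 54
f 38 50 74
f 50 40 75
f 74 75 47
f 50 75 74
f 42 55 71
f 55 38 70
f 71 70 46
f 55 70 71
f 44 62 63
f 62 42 59
f 63 59 43
f 62 59 63
f 45 68 64
f 68 44 60
f 64 60 37
f 68 60 64
f 79 78 81
f 79 81 80
f 81 78 82
f 81 82 80
f 82 78 83
f 82 83 80
f 83 78 84
f 83 84 80
f 84 78 85
f 84 85 80
f 85 78 86
f 85 86 80
f 86 78 87
f 86 87 80
f 87 78 88
f 87 88 80
f 88 78 89
f 88 89 80
f 89 78 90
f 89 90 80
f 90 78 91
f 90 91 80
f 91 78 79
f 91 79 80



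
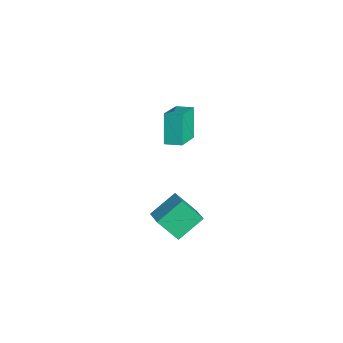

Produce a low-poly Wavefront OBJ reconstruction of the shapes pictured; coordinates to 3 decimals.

v 1.576 -2.326 -2.064
v 2.635 -2.338 -1.617
v 1.234 -0.976 -1.216
v 2.293 -0.989 -0.769
v 2.087 -1.451 -3.251
v 3.146 -1.464 -2.804
v 1.745 -0.102 -2.403
v 2.804 -0.114 -1.956
v -2.698 -0.197 -1.401
v -3.578 0.107 0.14
v -4.016 0.871 -2.363
v -4.895 1.175 -0.822
v -2.185 0.565 -1.258
v -3.064 0.869 0.283
v -3.502 1.633 -2.22
v -4.382 1.937 -0.679
f 2 4 1
f 5 2 1
f 1 4 3
f 3 5 1
f 2 8 4
f 6 2 5
f 6 8 2
f 4 8 3
f 7 5 3
f 3 8 7
f 7 6 5
f 8 6 7
f 10 12 9
f 13 10 9
f 9 12 11
f 11 13 9
f 10 16 12
f 14 10 13
f 14 16 10
f 12 16 11
f 15 13 11
f 11 16 15
f 15 14 13
f 16 14 15



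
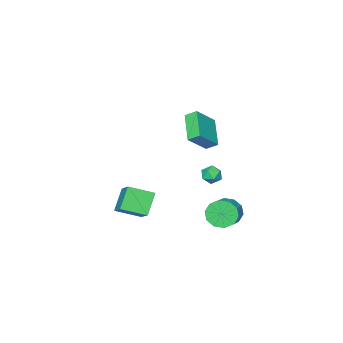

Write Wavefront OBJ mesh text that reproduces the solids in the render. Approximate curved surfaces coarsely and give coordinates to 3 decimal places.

v 3.12 -2.275 -2.848
v 3.899 -0.808 -1.734
v 1.928 -1.225 -3.396
v 2.707 0.242 -2.282
v 4.113 -1.822 -4.138
v 4.892 -0.355 -3.024
v 2.921 -0.772 -4.686
v 3.7 0.695 -3.572
v -0.02 2.335 3.636
v 1.306 2.244 4.805
v 1.018 3.728 2.567
v 2.344 3.637 3.736
v 0.336 1.723 3.184
v 1.662 1.632 4.353
v 1.374 3.116 2.115
v 2.7 3.025 3.284
v -1.019 1.825 -1.158
v -0.545 2.244 -0.825
v -0.155 1.276 -1.695
v 0.319 1.695 -1.362
v -0.054 1.21 -0.991
v -0.588 1.55 -0.658
v -0.112 1.97 -1.862
v -0.646 2.31 -1.529
v 0.015 2.334 -1.259
v 0.051 1.864 -0.721
v -0.751 1.656 -1.799
v -0.715 1.186 -1.261
v -0.525 2.888 -3.994
v -0.006 2.796 -4.856
v 1.104 3.54 -4.268
v 0.585 3.632 -3.406
v -0.342 3.321 -4.888
v 0.768 4.065 -4.3
v -0.747 3.681 -4.579
v 0.363 4.425 -3.99
v -1.068 3.738 -4.046
v 0.042 4.482 -3.458
v -1.181 3.47 -3.494
v -0.071 4.215 -2.905
v -1.044 2.98 -3.132
v 0.066 3.724 -2.544
v -0.708 2.455 -3.1
v 0.402 3.199 -2.512
v -0.303 2.095 -3.41
v 0.807 2.839 -2.821
v 0.018 2.038 -3.942
v 1.128 2.782 -3.354
v 0.131 2.305 -4.495
v 1.241 3.05 -3.906
f 2 4 1
f 5 2 1
f 1 4 3
f 3 5 1
f 2 8 4
f 6 2 5
f 6 8 2
f 4 8 3
f 7 5 3
f 3 8 7
f 7 6 5
f 8 6 7
f 10 12 9
f 13 10 9
f 9 12 11
f 11 13 9
f 10 16 12
f 14 10 13
f 14 16 10
f 12 16 11
f 15 13 11
f 11 16 15
f 15 14 13
f 16 14 15
f 17 28 22
f 17 22 18
f 17 18 24
f 17 24 27
f 17 27 28
f 18 22 26
f 22 28 21
f 28 27 19
f 27 24 23
f 24 18 25
f 20 26 21
f 20 21 19
f 20 19 23
f 20 23 25
f 20 25 26
f 21 26 22
f 19 21 28
f 23 19 27
f 25 23 24
f 26 25 18
f 30 29 33
f 30 33 31
f 31 33 34
f 31 34 32
f 33 29 35
f 33 35 34
f 34 35 36
f 34 36 32
f 35 29 37
f 35 37 36
f 36 37 38
f 36 38 32
f 37 29 39
f 37 39 38
f 38 39 40
f 38 40 32
f 39 29 41
f 39 41 40
f 40 41 42
f 40 42 32
f 41 29 43
f 41 43 42
f 42 43 44
f 42 44 32
f 43 29 45
f 43 45 44
f 44 45 46
f 44 46 32
f 45 29 47
f 45 47 46
f 46 47 48
f 46 48 32
f 47 29 49
f 47 49 48
f 48 49 50
f 48 50 32
f 49 29 30
f 49 30 50
f 50 30 31
f 50 31 32



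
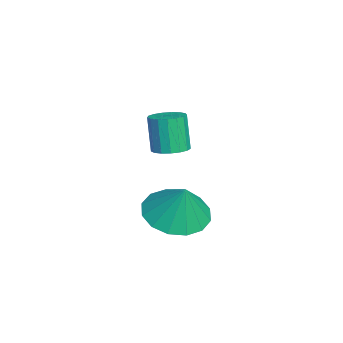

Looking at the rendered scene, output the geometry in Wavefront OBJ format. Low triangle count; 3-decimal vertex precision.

v -0.721 -0.488 1.765
v -0.212 -0.475 1.911
v -0.529 -0.58 3.022
v -1.039 -0.592 2.875
v -0.282 -0.231 1.914
v -0.599 -0.336 3.025
v -0.453 -0.046 1.883
v -0.77 -0.151 2.994
v -0.685 0.038 1.825
v -1.002 -0.067 2.936
v -0.925 0.002 1.753
v -1.242 -0.103 2.863
v -1.119 -0.147 1.683
v -1.436 -0.252 2.794
v -1.222 -0.373 1.633
v -1.539 -0.478 2.743
v -1.21 -0.626 1.612
v -1.527 -0.731 2.723
v -1.086 -0.847 1.627
v -1.403 -0.952 2.737
v -0.879 -0.985 1.673
v -1.196 -1.09 2.784
v -0.635 -1.01 1.74
v -0.952 -1.115 2.851
v -0.412 -0.915 1.813
v -0.729 -1.02 2.923
v -0.259 -0.722 1.874
v -0.576 -0.827 2.985
v -1.413 -0.357 -1.12
v -0.679 -1.01 -1.244
v -0.987 -0.103 0.06
v -0.489 -0.563 -1.409
v -0.547 -0.061 -1.497
v -0.837 0.361 -1.483
v -1.281 0.591 -1.372
v -1.761 0.566 -1.194
v -2.148 0.295 -0.995
v -2.337 -0.152 -0.83
v -2.279 -0.654 -0.743
v -1.989 -1.076 -0.756
v -1.545 -1.306 -0.867
v -1.065 -1.281 -1.046
f 2 1 5
f 2 5 3
f 3 5 6
f 3 6 4
f 5 1 7
f 5 7 6
f 6 7 8
f 6 8 4
f 7 1 9
f 7 9 8
f 8 9 10
f 8 10 4
f 9 1 11
f 9 11 10
f 10 11 12
f 10 12 4
f 11 1 13
f 11 13 12
f 12 13 14
f 12 14 4
f 13 1 15
f 13 15 14
f 14 15 16
f 14 16 4
f 15 1 17
f 15 17 16
f 16 17 18
f 16 18 4
f 17 1 19
f 17 19 18
f 18 19 20
f 18 20 4
f 19 1 21
f 19 21 20
f 20 21 22
f 20 22 4
f 21 1 23
f 21 23 22
f 22 23 24
f 22 24 4
f 23 1 25
f 23 25 24
f 24 25 26
f 24 26 4
f 25 1 27
f 25 27 26
f 26 27 28
f 26 28 4
f 27 1 2
f 27 2 28
f 28 2 3
f 28 3 4
f 30 29 32
f 30 32 31
f 32 29 33
f 32 33 31
f 33 29 34
f 33 34 31
f 34 29 35
f 34 35 31
f 35 29 36
f 35 36 31
f 36 29 37
f 36 37 31
f 37 29 38
f 37 38 31
f 38 29 39
f 38 39 31
f 39 29 40
f 39 40 31
f 40 29 41
f 40 41 31
f 41 29 42
f 41 42 31
f 42 29 30
f 42 30 31



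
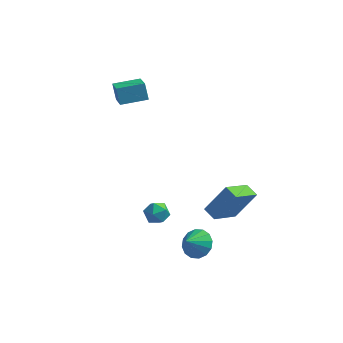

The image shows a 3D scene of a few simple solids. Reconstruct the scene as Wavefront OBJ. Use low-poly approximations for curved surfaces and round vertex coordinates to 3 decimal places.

v 1.621 -2.839 -2.803
v 2.254 -3.486 -3.018
v 1.159 -3.581 -1.937
v 2.462 -3.217 -2.677
v 2.444 -2.847 -2.37
v 2.206 -2.475 -2.178
v 1.811 -2.201 -2.154
v 1.366 -2.097 -2.304
v 0.988 -2.193 -2.587
v 0.781 -2.462 -2.928
v 0.798 -2.832 -3.236
v 1.036 -3.204 -3.427
v 1.431 -3.478 -3.451
v 1.877 -3.581 -3.302
v -4.549 3.998 3.812
v -3.943 2.487 4.733
v -3.122 4.66 3.961
v -2.517 3.15 4.882
v -4.243 3.55 2.878
v -3.638 2.04 3.799
v -2.817 4.213 3.027
v -2.211 2.702 3.948
v -1.125 0.633 -3.842
v -0.484 0.191 -3.62
v -1.916 -0.191 -3.2
v -1.275 -0.633 -2.978
v -1.382 0.108 -2.67
v -0.893 0.617 -3.067
v -1.507 -0.617 -3.753
v -1.018 -0.108 -4.15
v -0.72 -0.582 -3.565
v -0.643 -0.134 -2.895
v -1.757 0.134 -3.925
v -1.68 0.582 -3.255
v 2.357 1.38 -3.436
v 1.481 -0.234 -2.298
v 3.421 1.945 -1.815
v 2.546 0.331 -0.677
v 3.014 0.849 -3.683
v 2.139 -0.765 -2.545
v 4.079 1.414 -2.062
v 3.203 -0.2 -0.924
f 2 1 4
f 2 4 3
f 4 1 5
f 4 5 3
f 5 1 6
f 5 6 3
f 6 1 7
f 6 7 3
f 7 1 8
f 7 8 3
f 8 1 9
f 8 9 3
f 9 1 10
f 9 10 3
f 10 1 11
f 10 11 3
f 11 1 12
f 11 12 3
f 12 1 13
f 12 13 3
f 13 1 14
f 13 14 3
f 14 1 2
f 14 2 3
f 16 18 15
f 19 16 15
f 15 18 17
f 17 19 15
f 16 22 18
f 20 16 19
f 20 22 16
f 18 22 17
f 21 19 17
f 17 22 21
f 21 20 19
f 22 20 21
f 23 34 28
f 23 28 24
f 23 24 30
f 23 30 33
f 23 33 34
f 24 28 32
f 28 34 27
f 34 33 25
f 33 30 29
f 30 24 31
f 26 32 27
f 26 27 25
f 26 25 29
f 26 29 31
f 26 31 32
f 27 32 28
f 25 27 34
f 29 25 33
f 31 29 30
f 32 31 24
f 36 38 35
f 39 36 35
f 35 38 37
f 37 39 35
f 36 42 38
f 40 36 39
f 40 42 36
f 38 42 37
f 41 39 37
f 37 42 41
f 41 40 39
f 42 40 41



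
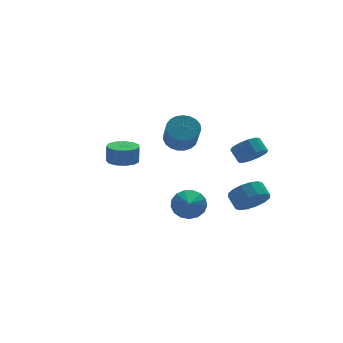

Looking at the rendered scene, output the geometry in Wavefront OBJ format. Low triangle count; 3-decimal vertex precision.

v 1.966 3.611 -1.018
v 2.629 2.945 -1.387
v 2.297 1.842 0.009
v 1.634 2.509 0.378
v 2.872 3.183 -1.141
v 2.54 2.08 0.255
v 2.959 3.495 -0.874
v 2.627 2.392 0.522
v 2.874 3.828 -0.632
v 2.542 2.725 0.765
v 2.632 4.123 -0.456
v 2.3 3.02 0.94
v 2.274 4.329 -0.378
v 1.943 3.226 1.018
v 1.864 4.412 -0.41
v 1.532 3.309 0.986
v 1.471 4.356 -0.548
v 1.139 3.253 0.848
v 1.164 4.171 -0.767
v 0.832 3.068 0.63
v 0.995 3.89 -1.029
v 0.663 2.787 0.367
v 0.994 3.56 -1.289
v 0.663 2.457 0.107
v 1.162 3.24 -1.503
v 0.83 2.137 -0.107
v 1.468 2.983 -1.633
v 1.136 1.88 -0.236
v 1.86 2.836 -1.656
v 1.529 1.733 -0.26
v 2.271 2.822 -1.569
v 1.939 1.719 -0.173
v 2.672 -3.952 -2.801
v 3.188 -4.474 -2.021
v 3.143 -3.649 -1.44
v 2.628 -3.128 -2.219
v 3.587 -4.238 -2.325
v 3.542 -3.414 -1.744
v 3.741 -3.927 -2.756
v 3.697 -3.102 -2.174
v 3.609 -3.622 -3.199
v 3.564 -2.797 -2.618
v 3.225 -3.405 -3.535
v 3.181 -2.58 -2.954
v 2.694 -3.336 -3.675
v 2.65 -2.511 -3.093
v 2.157 -3.431 -3.58
v 2.112 -2.606 -2.999
v 1.758 -3.666 -3.276
v 1.713 -2.842 -2.695
v 1.603 -3.978 -2.846
v 1.559 -3.153 -2.264
v 1.736 -4.283 -2.402
v 1.691 -3.458 -1.821
v 2.119 -4.5 -2.066
v 2.075 -3.675 -1.485
v 2.65 -4.569 -1.927
v 2.606 -3.744 -1.345
v -3.892 -1.286 0.647
v -3.196 -1.857 0.644
v -3.132 -1.784 1.73
v -3.828 -1.214 1.733
v -2.999 -1.391 0.602
v -2.935 -1.318 1.687
v -3.086 -0.892 0.573
v -3.022 -0.819 1.659
v -3.429 -0.519 0.568
v -3.365 -0.446 1.654
v -3.919 -0.389 0.588
v -3.855 -0.316 1.674
v -4.4 -0.544 0.627
v -4.336 -0.471 1.713
v -4.72 -0.935 0.672
v -4.656 -0.862 1.758
v -4.777 -1.437 0.709
v -4.713 -1.365 1.795
v -4.553 -1.892 0.727
v -4.489 -1.819 1.812
v -4.119 -2.154 0.719
v -4.055 -2.081 1.804
v -3.613 -2.141 0.688
v -3.549 -2.068 1.774
v 3.654 -2.126 -0.308
v 4.055 -2.641 0.341
v 3.926 -1.888 1.017
v 3.526 -1.374 0.368
v 4.46 -2.338 0.081
v 4.332 -1.586 0.757
v 4.558 -1.955 -0.327
v 4.429 -1.202 0.349
v 4.31 -1.637 -0.728
v 4.182 -0.884 -0.052
v 3.812 -1.506 -0.969
v 3.683 -0.753 -0.293
v 3.254 -1.612 -0.957
v 3.125 -0.859 -0.281
v 2.848 -1.914 -0.697
v 2.72 -1.162 -0.021
v 2.751 -2.298 -0.289
v 2.622 -1.545 0.387
v 2.998 -2.616 0.112
v 2.87 -1.863 0.788
v 3.497 -2.747 0.353
v 3.368 -1.994 1.029
v -0.142 -1.754 -3.403
v 0.277 -1.396 -2.556
v -0.618 -2.726 -2.757
v -0.16 -1.189 -2.566
v -0.592 -1.111 -2.767
v -0.922 -1.181 -3.114
v -1.073 -1.381 -3.528
v -1.01 -1.668 -3.912
v -0.749 -1.974 -4.18
v -0.349 -2.229 -4.27
v 0.099 -2.376 -4.161
v 0.491 -2.381 -3.879
v 0.738 -2.242 -3.487
v 0.784 -1.991 -3.077
v 0.617 -1.686 -2.741
f 2 1 5
f 2 5 3
f 3 5 6
f 3 6 4
f 5 1 7
f 5 7 6
f 6 7 8
f 6 8 4
f 7 1 9
f 7 9 8
f 8 9 10
f 8 10 4
f 9 1 11
f 9 11 10
f 10 11 12
f 10 12 4
f 11 1 13
f 11 13 12
f 12 13 14
f 12 14 4
f 13 1 15
f 13 15 14
f 14 15 16
f 14 16 4
f 15 1 17
f 15 17 16
f 16 17 18
f 16 18 4
f 17 1 19
f 17 19 18
f 18 19 20
f 18 20 4
f 19 1 21
f 19 21 20
f 20 21 22
f 20 22 4
f 21 1 23
f 21 23 22
f 22 23 24
f 22 24 4
f 23 1 25
f 23 25 24
f 24 25 26
f 24 26 4
f 25 1 27
f 25 27 26
f 26 27 28
f 26 28 4
f 27 1 29
f 27 29 28
f 28 29 30
f 28 30 4
f 29 1 31
f 29 31 30
f 30 31 32
f 30 32 4
f 31 1 2
f 31 2 32
f 32 2 3
f 32 3 4
f 34 33 37
f 34 37 35
f 35 37 38
f 35 38 36
f 37 33 39
f 37 39 38
f 38 39 40
f 38 40 36
f 39 33 41
f 39 41 40
f 40 41 42
f 40 42 36
f 41 33 43
f 41 43 42
f 42 43 44
f 42 44 36
f 43 33 45
f 43 45 44
f 44 45 46
f 44 46 36
f 45 33 47
f 45 47 46
f 46 47 48
f 46 48 36
f 47 33 49
f 47 49 48
f 48 49 50
f 48 50 36
f 49 33 51
f 49 51 50
f 50 51 52
f 50 52 36
f 51 33 53
f 51 53 52
f 52 53 54
f 52 54 36
f 53 33 55
f 53 55 54
f 54 55 56
f 54 56 36
f 55 33 57
f 55 57 56
f 56 57 58
f 56 58 36
f 57 33 34
f 57 34 58
f 58 34 35
f 58 35 36
f 60 59 63
f 60 63 61
f 61 63 64
f 61 64 62
f 63 59 65
f 63 65 64
f 64 65 66
f 64 66 62
f 65 59 67
f 65 67 66
f 66 67 68
f 66 68 62
f 67 59 69
f 67 69 68
f 68 69 70
f 68 70 62
f 69 59 71
f 69 71 70
f 70 71 72
f 70 72 62
f 71 59 73
f 71 73 72
f 72 73 74
f 72 74 62
f 73 59 75
f 73 75 74
f 74 75 76
f 74 76 62
f 75 59 77
f 75 77 76
f 76 77 78
f 76 78 62
f 77 59 79
f 77 79 78
f 78 79 80
f 78 80 62
f 79 59 81
f 79 81 80
f 80 81 82
f 80 82 62
f 81 59 60
f 81 60 82
f 82 60 61
f 82 61 62
f 84 83 87
f 84 87 85
f 85 87 88
f 85 88 86
f 87 83 89
f 87 89 88
f 88 89 90
f 88 90 86
f 89 83 91
f 89 91 90
f 90 91 92
f 90 92 86
f 91 83 93
f 91 93 92
f 92 93 94
f 92 94 86
f 93 83 95
f 93 95 94
f 94 95 96
f 94 96 86
f 95 83 97
f 95 97 96
f 96 97 98
f 96 98 86
f 97 83 99
f 97 99 98
f 98 99 100
f 98 100 86
f 99 83 101
f 99 101 100
f 100 101 102
f 100 102 86
f 101 83 103
f 101 103 102
f 102 103 104
f 102 104 86
f 103 83 84
f 103 84 104
f 104 84 85
f 104 85 86
f 106 105 108
f 106 108 107
f 108 105 109
f 108 109 107
f 109 105 110
f 109 110 107
f 110 105 111
f 110 111 107
f 111 105 112
f 111 112 107
f 112 105 113
f 112 113 107
f 113 105 114
f 113 114 107
f 114 105 115
f 114 115 107
f 115 105 116
f 115 116 107
f 116 105 117
f 116 117 107
f 117 105 118
f 117 118 107
f 118 105 119
f 118 119 107
f 119 105 106
f 119 106 107



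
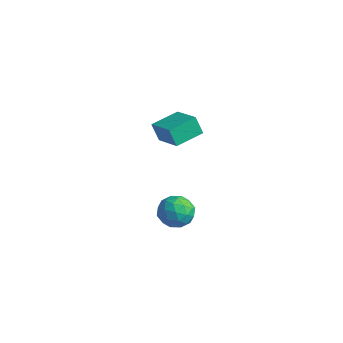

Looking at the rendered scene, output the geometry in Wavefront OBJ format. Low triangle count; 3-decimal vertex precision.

v -4.186 2.228 -0.736
v -4.551 2.051 0.265
v -4.117 3.768 -0.439
v -4.482 3.592 0.562
v -2.578 2.048 -0.182
v -2.943 1.872 0.819
v -2.509 3.589 0.115
v -2.874 3.412 1.116
v 1.594 -1.396 -0.124
v 2.123 -1.345 0.621
v 2.557 -2.335 -0.741
v 3.086 -2.284 0.004
v 2.272 -2.701 0.047
v 1.677 -2.12 0.429
v 3.003 -1.56 -0.549
v 2.408 -0.979 -0.167
v 2.993 -1.446 0.359
v 2.542 -2.151 0.727
v 2.138 -1.529 -0.847
v 1.687 -2.234 -0.479
v 1.774 -1.288 0.303
v 2.906 -2.392 -0.423
v 2.428 -2.637 -0.397
v 2.738 -2.607 0.041
v 1.512 -1.744 0.19
v 1.823 -1.714 0.628
v 1.911 -2.511 0.291
v 2.857 -1.966 -0.748
v 3.168 -1.936 -0.31
v 1.942 -1.073 -0.161
v 2.252 -1.043 0.277
v 2.769 -1.169 -0.411
v 2.596 -1.317 0.587
v 3.162 -1.869 0.223
v 3.113 -1.444 -0.101
v 2.764 -1.102 0.123
v 2.331 -1.732 0.803
v 2.897 -2.284 0.44
v 2.419 -2.529 0.466
v 2.069 -2.188 0.69
v 2.842 -1.791 0.649
v 1.783 -1.396 -0.56
v 2.349 -1.948 -0.923
v 2.611 -1.492 -0.81
v 2.261 -1.151 -0.586
v 1.518 -1.811 -0.343
v 2.084 -2.363 -0.707
v 1.916 -2.578 -0.243
v 1.567 -2.236 -0.019
v 1.838 -1.889 -0.769
f 2 4 1
f 5 2 1
f 1 4 3
f 3 5 1
f 2 8 4
f 6 2 5
f 6 8 2
f 4 8 3
f 7 5 3
f 3 8 7
f 7 6 5
f 8 6 7
f 9 46 25
f 46 20 49
f 25 49 14
f 46 49 25
f 9 25 21
f 25 14 26
f 21 26 10
f 25 26 21
f 9 21 30
f 21 10 31
f 30 31 16
f 21 31 30
f 9 30 42
f 30 16 45
f 42 45 19
f 30 45 42
f 9 42 46
f 42 19 50
f 46 50 20
f 42 50 46
f 10 26 37
f 26 14 40
f 37 40 18
f 26 40 37
f 14 49 27
f 49 20 48
f 27 48 13
f 49 48 27
f 20 50 47
f 50 19 43
f 47 43 11
f 50 43 47
f 19 45 44
f 45 16 32
f 44 32 15
f 45 32 44
f 16 31 36
f 31 10 33
f 36 33 17
f 31 33 36
f 12 38 24
f 38 18 39
f 24 39 13
f 38 39 24
f 12 24 22
f 24 13 23
f 22 23 11
f 24 23 22
f 12 22 29
f 22 11 28
f 29 28 15
f 22 28 29
f 12 29 34
f 29 15 35
f 34 35 17
f 29 35 34
f 12 34 38
f 34 17 41
f 38 41 18
f 34 41 38
f 13 39 27
f 39 18 40
f 27 40 14
f 39 40 27
f 11 23 47
f 23 13 48
f 47 48 20
f 23 48 47
f 15 28 44
f 28 11 43
f 44 43 19
f 28 43 44
f 17 35 36
f 35 15 32
f 36 32 16
f 35 32 36
f 18 41 37
f 41 17 33
f 37 33 10
f 41 33 37



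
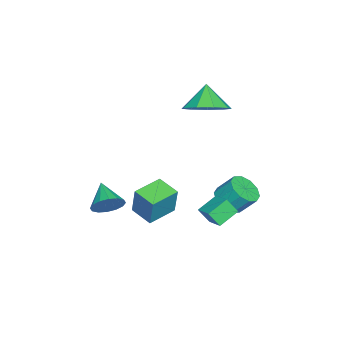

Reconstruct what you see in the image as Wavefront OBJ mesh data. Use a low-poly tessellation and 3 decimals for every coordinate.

v -0.849 -0.716 -2.535
v -0.582 -0.495 -1.117
v -0.31 0.245 -2.786
v -0.044 0.466 -1.368
v 0.364 -1.426 -2.652
v 0.63 -1.205 -1.234
v 0.902 -0.465 -2.903
v 1.169 -0.244 -1.485
v 2.594 2.604 -0.884
v 2.659 2.137 -0.214
v 1.839 3.143 -0.435
v 1.904 2.675 0.235
v 3.256 3.225 -0.515
v 3.321 2.757 0.155
v 2.501 3.763 -0.066
v 2.566 3.296 0.604
v 1.678 -2.031 -1.56
v 2.155 -2.214 -0.998
v 0.702 -2.669 -0.94
v 1.998 -1.87 -0.89
v 1.756 -1.569 -0.962
v 1.492 -1.391 -1.195
v 1.278 -1.386 -1.525
v 1.171 -1.553 -1.864
v 1.2 -1.848 -2.123
v 1.357 -2.193 -2.23
v 1.6 -2.494 -2.158
v 1.863 -2.671 -1.926
v 2.077 -2.677 -1.596
v 2.184 -2.51 -1.256
v -1.586 1.239 2.985
v -0.946 0.444 3.269
v -2.314 1.021 4.015
v -0.715 1.065 3.563
v -0.892 1.767 3.587
v -1.394 2.223 3.329
v -1.986 2.218 2.91
v -2.39 1.755 2.526
v -2.419 1.051 2.357
v -2.058 0.434 2.481
v -1.476 0.195 2.841
v -0.951 2.421 -2.119
v -0.335 2.056 -1.786
v -0.373 2.774 -0.928
v -0.989 3.139 -1.261
v -0.162 2.41 -2.075
v -0.2 3.128 -1.217
v -0.291 2.768 -2.381
v -0.329 3.486 -1.522
v -0.672 2.994 -2.586
v -0.71 3.712 -1.728
v -1.16 3.001 -2.614
v -1.197 3.719 -1.755
v -1.567 2.786 -2.452
v -1.605 3.504 -1.594
v -1.74 2.432 -2.163
v -1.778 3.15 -1.305
v -1.611 2.074 -1.858
v -1.649 2.792 -0.999
v -1.23 1.848 -1.652
v -1.268 2.566 -0.794
v -0.743 1.841 -1.625
v -0.78 2.559 -0.766
f 2 4 1
f 5 2 1
f 1 4 3
f 3 5 1
f 2 8 4
f 6 2 5
f 6 8 2
f 4 8 3
f 7 5 3
f 3 8 7
f 7 6 5
f 8 6 7
f 10 12 9
f 13 10 9
f 9 12 11
f 11 13 9
f 10 16 12
f 14 10 13
f 14 16 10
f 12 16 11
f 15 13 11
f 11 16 15
f 15 14 13
f 16 14 15
f 18 17 20
f 18 20 19
f 20 17 21
f 20 21 19
f 21 17 22
f 21 22 19
f 22 17 23
f 22 23 19
f 23 17 24
f 23 24 19
f 24 17 25
f 24 25 19
f 25 17 26
f 25 26 19
f 26 17 27
f 26 27 19
f 27 17 28
f 27 28 19
f 28 17 29
f 28 29 19
f 29 17 30
f 29 30 19
f 30 17 18
f 30 18 19
f 32 31 34
f 32 34 33
f 34 31 35
f 34 35 33
f 35 31 36
f 35 36 33
f 36 31 37
f 36 37 33
f 37 31 38
f 37 38 33
f 38 31 39
f 38 39 33
f 39 31 40
f 39 40 33
f 40 31 41
f 40 41 33
f 41 31 32
f 41 32 33
f 43 42 46
f 43 46 44
f 44 46 47
f 44 47 45
f 46 42 48
f 46 48 47
f 47 48 49
f 47 49 45
f 48 42 50
f 48 50 49
f 49 50 51
f 49 51 45
f 50 42 52
f 50 52 51
f 51 52 53
f 51 53 45
f 52 42 54
f 52 54 53
f 53 54 55
f 53 55 45
f 54 42 56
f 54 56 55
f 55 56 57
f 55 57 45
f 56 42 58
f 56 58 57
f 57 58 59
f 57 59 45
f 58 42 60
f 58 60 59
f 59 60 61
f 59 61 45
f 60 42 62
f 60 62 61
f 61 62 63
f 61 63 45
f 62 42 43
f 62 43 63
f 63 43 44
f 63 44 45



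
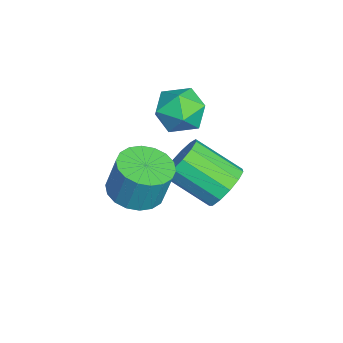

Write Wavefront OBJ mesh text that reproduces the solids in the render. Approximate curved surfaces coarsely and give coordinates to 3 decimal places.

v 0.204 -0.525 0.315
v 0.628 -1.14 -0.365
v 0.02 -2.851 0.806
v -0.404 -2.235 1.485
v 1.032 -1.022 0.018
v 0.424 -2.732 1.189
v 1.173 -0.746 0.495
v 0.565 -2.456 1.666
v 1.007 -0.399 0.915
v 0.398 -2.11 2.085
v 0.585 -0.093 1.144
v -0.023 -1.803 2.315
v 0.043 0.077 1.11
v -0.565 -1.634 2.281
v -0.448 0.055 0.824
v -1.056 -1.655 1.994
v -0.732 -0.151 0.375
v -1.34 -1.861 1.546
v -0.719 -0.475 -0.092
v -1.327 -2.186 1.078
v -0.413 -0.815 -0.43
v -1.021 -2.526 0.74
v 0.089 -1.063 -0.532
v -0.519 -2.774 0.638
v 2.569 -3.729 2.295
v 3.598 -3.539 2.125
v 3.78 -3.142 3.675
v 2.751 -3.331 3.845
v 3.398 -3.12 2.041
v 3.581 -2.723 3.591
v 3.035 -2.821 2.008
v 3.218 -2.424 3.557
v 2.579 -2.702 2.031
v 2.762 -2.305 3.58
v 2.121 -2.786 2.106
v 2.304 -2.389 3.656
v 1.752 -3.057 2.219
v 1.935 -2.66 3.769
v 1.544 -3.461 2.348
v 1.727 -3.064 3.897
v 1.54 -3.918 2.465
v 1.722 -3.521 4.015
v 1.739 -4.337 2.549
v 1.922 -3.94 4.099
v 2.102 -4.636 2.583
v 2.285 -4.239 4.132
v 2.558 -4.755 2.56
v 2.741 -4.358 4.109
v 3.016 -4.671 2.484
v 3.199 -4.274 4.034
v 3.385 -4.4 2.371
v 3.568 -4.003 3.921
v 3.593 -3.996 2.243
v 3.776 -3.599 3.792
v -1.699 -1.378 3.233
v -0.933 -1.322 4.027
v -1.427 -3.138 3.093
v -0.661 -3.082 3.887
v -1.725 -2.92 4.134
v -1.893 -1.832 4.22
v -0.467 -2.628 2.9
v -0.635 -1.54 2.986
v -0.172 -2.095 3.821
v -0.949 -2.276 4.583
v -1.411 -2.184 2.537
v -2.188 -2.365 3.299
f 2 1 5
f 2 5 3
f 3 5 6
f 3 6 4
f 5 1 7
f 5 7 6
f 6 7 8
f 6 8 4
f 7 1 9
f 7 9 8
f 8 9 10
f 8 10 4
f 9 1 11
f 9 11 10
f 10 11 12
f 10 12 4
f 11 1 13
f 11 13 12
f 12 13 14
f 12 14 4
f 13 1 15
f 13 15 14
f 14 15 16
f 14 16 4
f 15 1 17
f 15 17 16
f 16 17 18
f 16 18 4
f 17 1 19
f 17 19 18
f 18 19 20
f 18 20 4
f 19 1 21
f 19 21 20
f 20 21 22
f 20 22 4
f 21 1 23
f 21 23 22
f 22 23 24
f 22 24 4
f 23 1 2
f 23 2 24
f 24 2 3
f 24 3 4
f 26 25 29
f 26 29 27
f 27 29 30
f 27 30 28
f 29 25 31
f 29 31 30
f 30 31 32
f 30 32 28
f 31 25 33
f 31 33 32
f 32 33 34
f 32 34 28
f 33 25 35
f 33 35 34
f 34 35 36
f 34 36 28
f 35 25 37
f 35 37 36
f 36 37 38
f 36 38 28
f 37 25 39
f 37 39 38
f 38 39 40
f 38 40 28
f 39 25 41
f 39 41 40
f 40 41 42
f 40 42 28
f 41 25 43
f 41 43 42
f 42 43 44
f 42 44 28
f 43 25 45
f 43 45 44
f 44 45 46
f 44 46 28
f 45 25 47
f 45 47 46
f 46 47 48
f 46 48 28
f 47 25 49
f 47 49 48
f 48 49 50
f 48 50 28
f 49 25 51
f 49 51 50
f 50 51 52
f 50 52 28
f 51 25 53
f 51 53 52
f 52 53 54
f 52 54 28
f 53 25 26
f 53 26 54
f 54 26 27
f 54 27 28
f 55 66 60
f 55 60 56
f 55 56 62
f 55 62 65
f 55 65 66
f 56 60 64
f 60 66 59
f 66 65 57
f 65 62 61
f 62 56 63
f 58 64 59
f 58 59 57
f 58 57 61
f 58 61 63
f 58 63 64
f 59 64 60
f 57 59 66
f 61 57 65
f 63 61 62
f 64 63 56



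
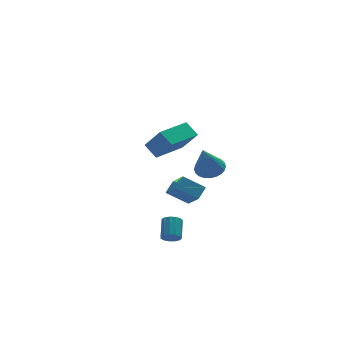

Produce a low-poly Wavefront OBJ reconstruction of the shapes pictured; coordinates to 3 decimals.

v 0.192 -2.236 1.461
v 0.884 -1.998 1.785
v -0.412 -2.764 3.139
v 0.714 -1.737 1.806
v 0.464 -1.552 1.775
v 0.174 -1.471 1.695
v -0.114 -1.506 1.581
v -0.356 -1.653 1.447
v -0.514 -1.888 1.316
v -0.564 -2.176 1.207
v -0.5 -2.473 1.137
v -0.33 -2.734 1.116
v -0.08 -2.919 1.148
v 0.211 -3 1.227
v 0.499 -2.965 1.342
v 0.74 -2.818 1.475
v 0.898 -2.583 1.606
v 0.948 -2.295 1.715
v -1.919 -1.599 -0.267
v -1.86 -2.798 0.76
v -1.364 -1.174 0.198
v -1.304 -2.373 1.225
v -0.916 -2.147 -0.965
v -0.856 -3.346 0.062
v -0.36 -1.722 -0.5
v -0.301 -2.921 0.527
v -2.351 -3.476 -2.354
v -1.883 -3.508 -2.6
v -1.48 -2.596 -1.951
v -1.949 -2.564 -1.706
v -2.05 -3.32 -2.761
v -1.647 -2.407 -2.112
v -2.312 -3.182 -2.793
v -1.91 -2.269 -2.144
v -2.587 -3.137 -2.686
v -2.185 -2.224 -2.037
v -2.787 -3.2 -2.473
v -2.385 -2.287 -1.824
v -2.849 -3.35 -2.223
v -2.447 -2.438 -1.574
v -2.753 -3.541 -2.014
v -2.35 -2.628 -1.366
v -2.529 -3.711 -1.914
v -2.126 -2.799 -1.265
v -2.249 -3.807 -1.953
v -1.846 -2.894 -1.304
v -2.001 -3.798 -2.12
v -1.599 -2.885 -1.471
v -1.865 -3.686 -2.361
v -1.462 -2.773 -1.712
v -0.165 2.163 0.83
v -0.524 2.913 1.454
v -0.734 2.956 -0.451
v -1.093 3.707 0.174
v 1.713 3.213 0.646
v 1.354 3.964 1.271
v 1.144 4.007 -0.634
v 0.785 4.757 -0.01
f 2 1 4
f 2 4 3
f 4 1 5
f 4 5 3
f 5 1 6
f 5 6 3
f 6 1 7
f 6 7 3
f 7 1 8
f 7 8 3
f 8 1 9
f 8 9 3
f 9 1 10
f 9 10 3
f 10 1 11
f 10 11 3
f 11 1 12
f 11 12 3
f 12 1 13
f 12 13 3
f 13 1 14
f 13 14 3
f 14 1 15
f 14 15 3
f 15 1 16
f 15 16 3
f 16 1 17
f 16 17 3
f 17 1 18
f 17 18 3
f 18 1 2
f 18 2 3
f 20 22 19
f 23 20 19
f 19 22 21
f 21 23 19
f 20 26 22
f 24 20 23
f 24 26 20
f 22 26 21
f 25 23 21
f 21 26 25
f 25 24 23
f 26 24 25
f 28 27 31
f 28 31 29
f 29 31 32
f 29 32 30
f 31 27 33
f 31 33 32
f 32 33 34
f 32 34 30
f 33 27 35
f 33 35 34
f 34 35 36
f 34 36 30
f 35 27 37
f 35 37 36
f 36 37 38
f 36 38 30
f 37 27 39
f 37 39 38
f 38 39 40
f 38 40 30
f 39 27 41
f 39 41 40
f 40 41 42
f 40 42 30
f 41 27 43
f 41 43 42
f 42 43 44
f 42 44 30
f 43 27 45
f 43 45 44
f 44 45 46
f 44 46 30
f 45 27 47
f 45 47 46
f 46 47 48
f 46 48 30
f 47 27 49
f 47 49 48
f 48 49 50
f 48 50 30
f 49 27 28
f 49 28 50
f 50 28 29
f 50 29 30
f 52 54 51
f 55 52 51
f 51 54 53
f 53 55 51
f 52 58 54
f 56 52 55
f 56 58 52
f 54 58 53
f 57 55 53
f 53 58 57
f 57 56 55
f 58 56 57



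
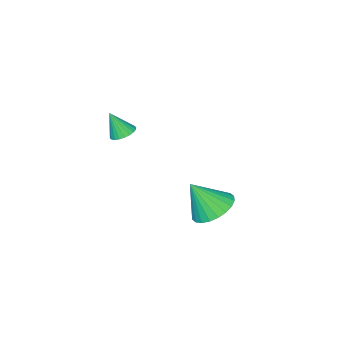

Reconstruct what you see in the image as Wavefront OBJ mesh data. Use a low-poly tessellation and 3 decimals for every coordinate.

v 2.327 0.469 1.064
v 2.85 0.633 0.951
v 2.673 0.091 2.116
v 2.768 0.813 1.043
v 2.619 0.941 1.138
v 2.425 0.997 1.222
v 2.216 0.973 1.282
v 2.025 0.872 1.309
v 1.879 0.71 1.298
v 1.801 0.511 1.252
v 1.804 0.305 1.178
v 1.886 0.125 1.086
v 2.035 -0.003 0.991
v 2.229 -0.059 0.907
v 2.437 -0.035 0.847
v 2.629 0.066 0.82
v 2.775 0.228 0.83
v 2.853 0.427 0.876
v -0.911 2.023 -3.834
v -0.013 2.02 -4.296
v -0.189 1.457 -2.426
v -0.021 2.384 -4.145
v -0.164 2.693 -3.947
v -0.422 2.9 -3.732
v -0.753 2.974 -3.533
v -1.109 2.902 -3.379
v -1.435 2.697 -3.294
v -1.681 2.389 -3.292
v -1.809 2.025 -3.372
v -1.801 1.661 -3.522
v -1.658 1.352 -3.72
v -1.401 1.145 -3.935
v -1.069 1.072 -4.135
v -0.713 1.143 -4.289
v -0.388 1.348 -4.373
v -0.142 1.656 -4.376
f 2 1 4
f 2 4 3
f 4 1 5
f 4 5 3
f 5 1 6
f 5 6 3
f 6 1 7
f 6 7 3
f 7 1 8
f 7 8 3
f 8 1 9
f 8 9 3
f 9 1 10
f 9 10 3
f 10 1 11
f 10 11 3
f 11 1 12
f 11 12 3
f 12 1 13
f 12 13 3
f 13 1 14
f 13 14 3
f 14 1 15
f 14 15 3
f 15 1 16
f 15 16 3
f 16 1 17
f 16 17 3
f 17 1 18
f 17 18 3
f 18 1 2
f 18 2 3
f 20 19 22
f 20 22 21
f 22 19 23
f 22 23 21
f 23 19 24
f 23 24 21
f 24 19 25
f 24 25 21
f 25 19 26
f 25 26 21
f 26 19 27
f 26 27 21
f 27 19 28
f 27 28 21
f 28 19 29
f 28 29 21
f 29 19 30
f 29 30 21
f 30 19 31
f 30 31 21
f 31 19 32
f 31 32 21
f 32 19 33
f 32 33 21
f 33 19 34
f 33 34 21
f 34 19 35
f 34 35 21
f 35 19 36
f 35 36 21
f 36 19 20
f 36 20 21



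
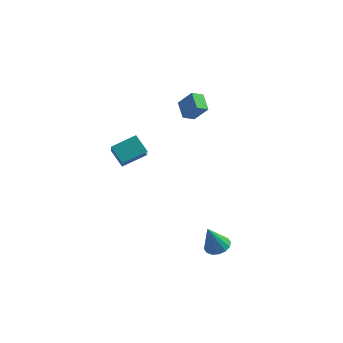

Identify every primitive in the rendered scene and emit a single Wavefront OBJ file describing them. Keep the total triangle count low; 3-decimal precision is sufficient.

v -3.932 -0.663 1.182
v -4.776 -0.108 1.969
v -4.331 0.43 -0.016
v -5.175 0.984 0.77
v -2.785 0.336 1.71
v -3.629 0.89 2.496
v -3.184 1.428 0.511
v -4.028 1.983 1.298
v 1.745 -1.103 -4.319
v 2.196 -0.515 -4.047
v 1.275 -1.517 -2.641
v 1.829 -0.346 -4.108
v 1.439 -0.381 -4.226
v 1.13 -0.608 -4.368
v 0.987 -0.969 -4.497
v 1.046 -1.365 -4.579
v 1.293 -1.691 -4.59
v 1.66 -1.86 -4.529
v 2.05 -1.825 -4.411
v 2.359 -1.597 -4.269
v 2.502 -1.237 -4.14
v 2.443 -0.841 -4.058
v -1.391 2.54 3.35
v -1.963 3.488 3.839
v -0.871 3.062 2.946
v -1.444 4.009 3.434
v -0.556 2.511 4.386
v -1.129 3.458 4.874
v -0.037 3.032 3.981
v -0.609 3.98 4.47
f 2 4 1
f 5 2 1
f 1 4 3
f 3 5 1
f 2 8 4
f 6 2 5
f 6 8 2
f 4 8 3
f 7 5 3
f 3 8 7
f 7 6 5
f 8 6 7
f 10 9 12
f 10 12 11
f 12 9 13
f 12 13 11
f 13 9 14
f 13 14 11
f 14 9 15
f 14 15 11
f 15 9 16
f 15 16 11
f 16 9 17
f 16 17 11
f 17 9 18
f 17 18 11
f 18 9 19
f 18 19 11
f 19 9 20
f 19 20 11
f 20 9 21
f 20 21 11
f 21 9 22
f 21 22 11
f 22 9 10
f 22 10 11
f 24 26 23
f 27 24 23
f 23 26 25
f 25 27 23
f 24 30 26
f 28 24 27
f 28 30 24
f 26 30 25
f 29 27 25
f 25 30 29
f 29 28 27
f 30 28 29

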